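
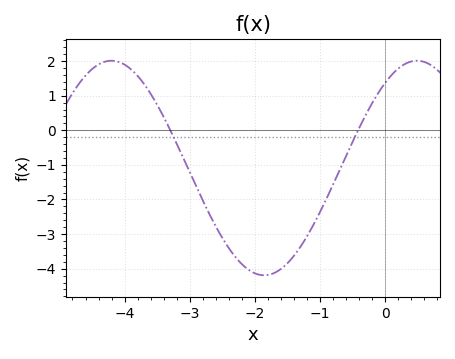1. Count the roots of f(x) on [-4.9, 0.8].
2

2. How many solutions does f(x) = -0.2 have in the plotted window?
2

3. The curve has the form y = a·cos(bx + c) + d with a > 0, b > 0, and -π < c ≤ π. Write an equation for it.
y = 3.1cos(1.34x - 0.652) - 1.09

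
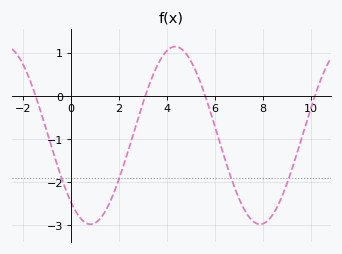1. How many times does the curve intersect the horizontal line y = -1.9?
4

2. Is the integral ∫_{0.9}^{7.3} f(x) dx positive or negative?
negative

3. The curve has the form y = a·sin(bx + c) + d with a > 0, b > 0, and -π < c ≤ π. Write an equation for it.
y = 2.06sin(0.89x - 2.3) - 0.92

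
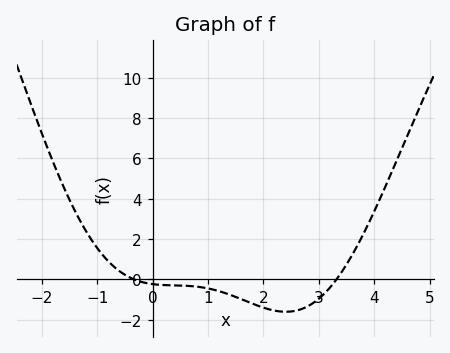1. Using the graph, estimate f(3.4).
0.4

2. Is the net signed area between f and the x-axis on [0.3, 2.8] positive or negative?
negative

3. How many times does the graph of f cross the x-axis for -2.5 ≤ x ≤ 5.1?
2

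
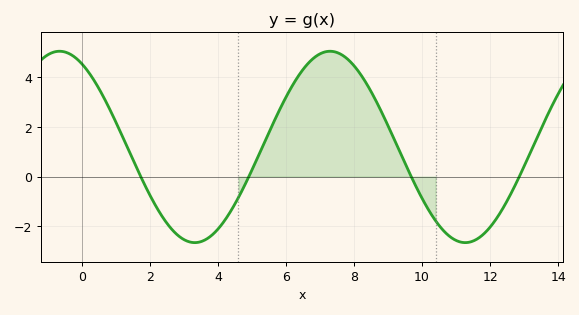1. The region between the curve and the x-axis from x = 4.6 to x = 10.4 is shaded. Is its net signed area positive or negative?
positive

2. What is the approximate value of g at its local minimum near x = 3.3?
-2.65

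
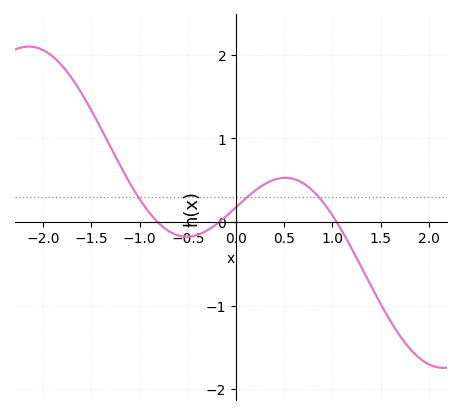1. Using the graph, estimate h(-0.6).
-0.2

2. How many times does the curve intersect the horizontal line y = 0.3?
3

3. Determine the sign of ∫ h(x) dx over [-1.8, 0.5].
positive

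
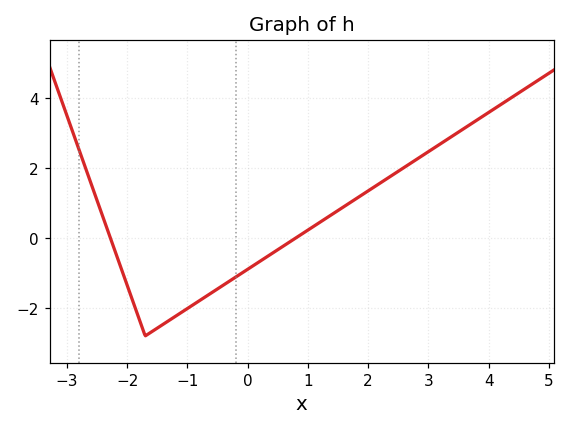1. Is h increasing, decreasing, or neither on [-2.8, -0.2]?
neither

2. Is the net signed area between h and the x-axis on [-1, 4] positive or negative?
positive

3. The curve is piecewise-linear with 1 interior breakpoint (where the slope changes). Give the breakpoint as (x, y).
(-1.7, -2.8)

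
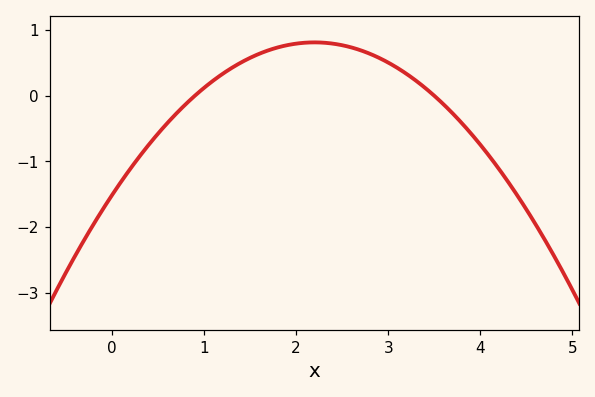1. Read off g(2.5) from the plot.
0.8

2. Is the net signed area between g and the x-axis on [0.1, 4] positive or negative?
positive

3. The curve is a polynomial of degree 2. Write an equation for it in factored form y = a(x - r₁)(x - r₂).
y = -0.48(x - 0.9)(x - 3.5)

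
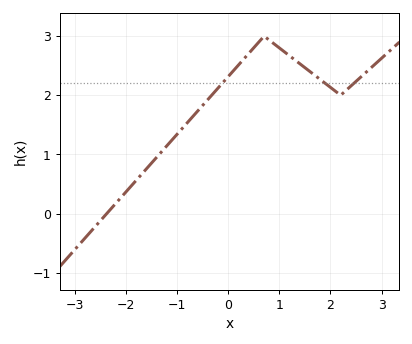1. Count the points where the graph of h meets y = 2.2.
3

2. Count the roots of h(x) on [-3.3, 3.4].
1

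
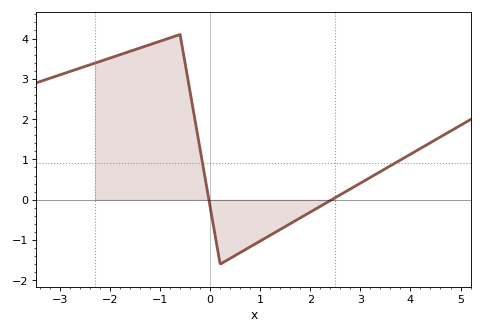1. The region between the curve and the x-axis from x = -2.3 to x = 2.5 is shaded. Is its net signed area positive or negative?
positive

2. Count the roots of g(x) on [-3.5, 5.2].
2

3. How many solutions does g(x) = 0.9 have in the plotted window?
2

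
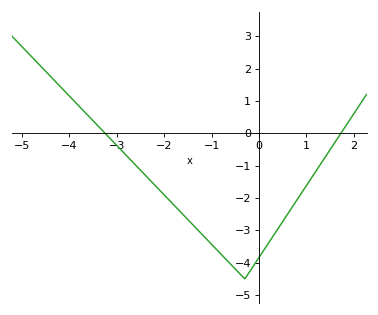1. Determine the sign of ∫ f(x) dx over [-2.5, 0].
negative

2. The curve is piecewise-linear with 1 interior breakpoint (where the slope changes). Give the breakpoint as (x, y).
(-0.3, -4.5)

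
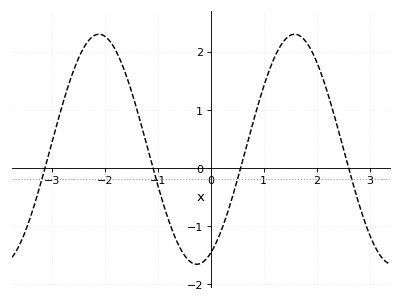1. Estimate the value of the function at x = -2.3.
2.2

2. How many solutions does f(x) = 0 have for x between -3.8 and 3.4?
4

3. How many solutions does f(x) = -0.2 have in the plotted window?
4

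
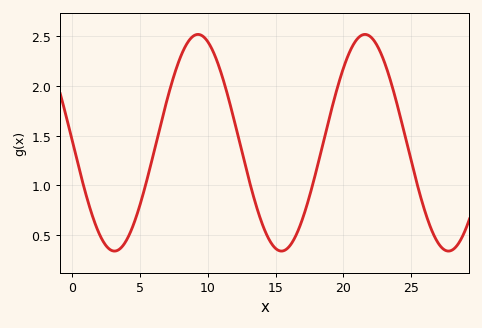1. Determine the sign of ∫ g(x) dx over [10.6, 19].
positive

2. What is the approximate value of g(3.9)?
0.45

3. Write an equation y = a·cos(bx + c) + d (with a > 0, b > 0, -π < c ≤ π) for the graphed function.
y = 1.09cos(0.51x + 1.6) + 1.43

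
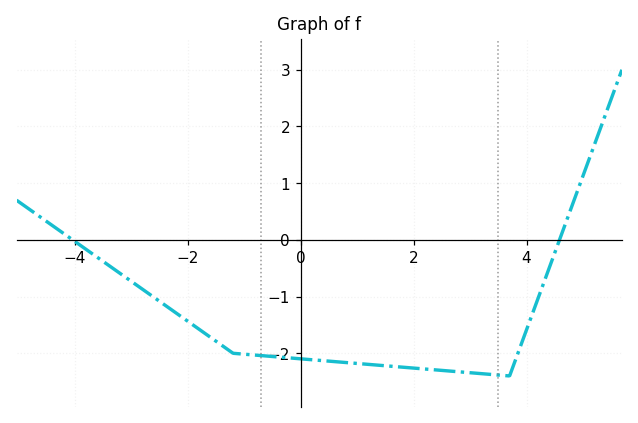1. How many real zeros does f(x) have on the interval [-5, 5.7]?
2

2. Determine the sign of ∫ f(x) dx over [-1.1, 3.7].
negative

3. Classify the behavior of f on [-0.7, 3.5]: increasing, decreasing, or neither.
decreasing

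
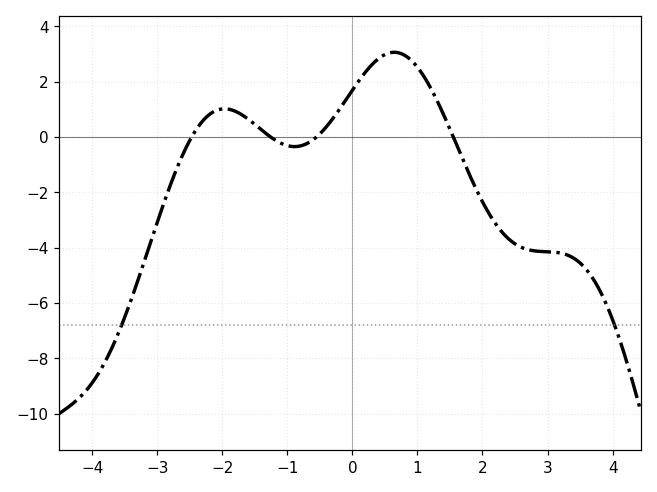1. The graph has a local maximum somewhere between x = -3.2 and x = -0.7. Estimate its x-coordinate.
-1.96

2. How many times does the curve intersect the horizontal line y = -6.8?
2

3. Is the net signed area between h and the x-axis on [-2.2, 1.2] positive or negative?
positive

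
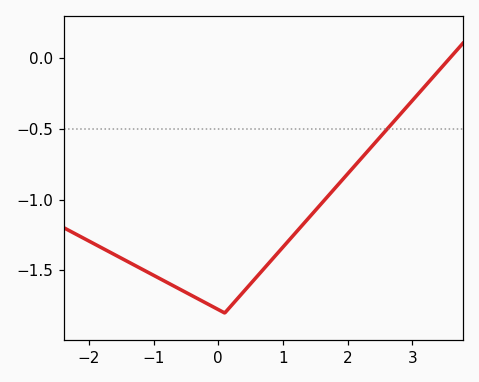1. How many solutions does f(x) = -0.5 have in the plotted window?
1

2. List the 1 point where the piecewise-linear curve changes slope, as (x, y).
(0.1, -1.8)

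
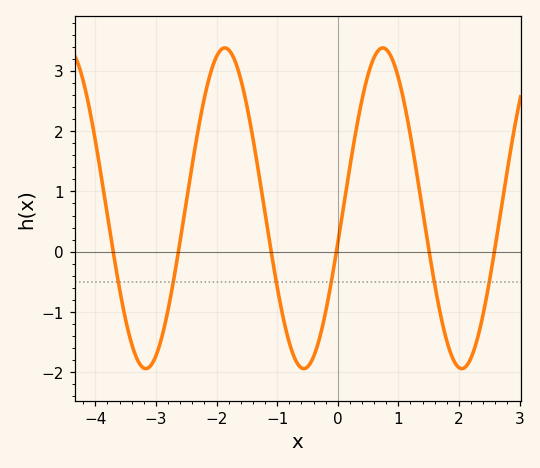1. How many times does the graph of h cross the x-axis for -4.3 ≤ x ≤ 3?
6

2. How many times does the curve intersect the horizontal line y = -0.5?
6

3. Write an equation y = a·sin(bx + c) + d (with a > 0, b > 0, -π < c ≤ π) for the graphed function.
y = 2.66sin(2.41x - 0.22) + 0.72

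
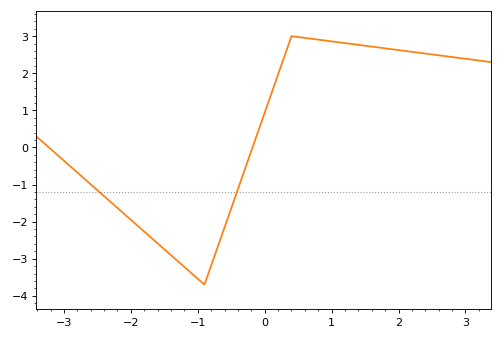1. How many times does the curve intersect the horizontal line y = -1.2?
2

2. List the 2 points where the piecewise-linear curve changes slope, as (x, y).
(-0.9, -3.7); (0.4, 3)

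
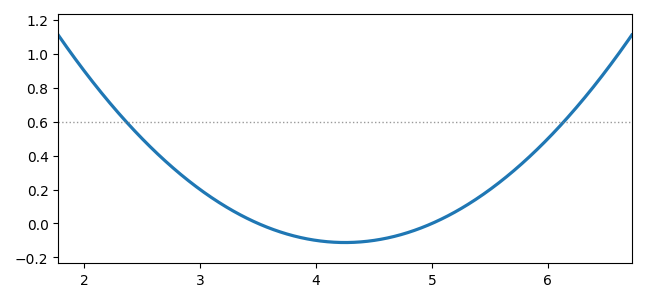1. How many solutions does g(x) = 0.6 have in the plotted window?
2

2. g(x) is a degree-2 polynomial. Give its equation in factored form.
y = 0.2(x - 3.5)(x - 5)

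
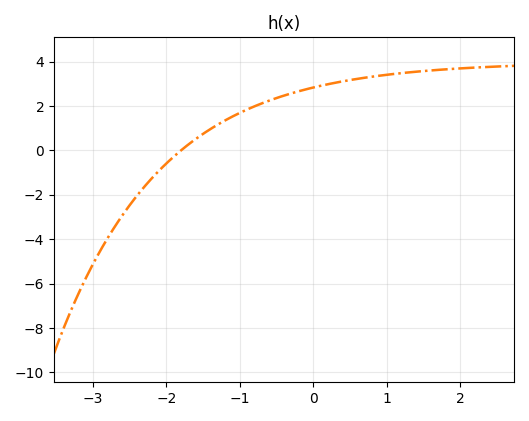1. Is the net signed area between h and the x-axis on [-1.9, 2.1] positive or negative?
positive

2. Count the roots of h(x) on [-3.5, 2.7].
1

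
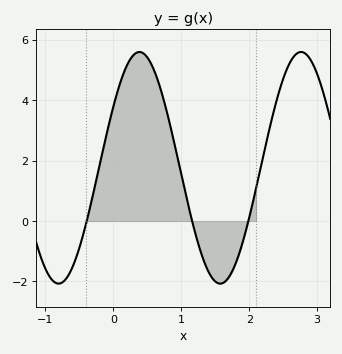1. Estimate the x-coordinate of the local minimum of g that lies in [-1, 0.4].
-0.806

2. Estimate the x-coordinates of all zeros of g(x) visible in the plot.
-0.393, 1.16, 1.99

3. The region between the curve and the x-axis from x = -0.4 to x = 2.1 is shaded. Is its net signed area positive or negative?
positive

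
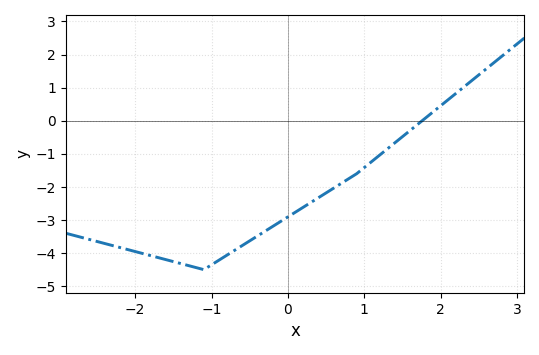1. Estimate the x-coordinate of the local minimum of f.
-1.1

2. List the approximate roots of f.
1.8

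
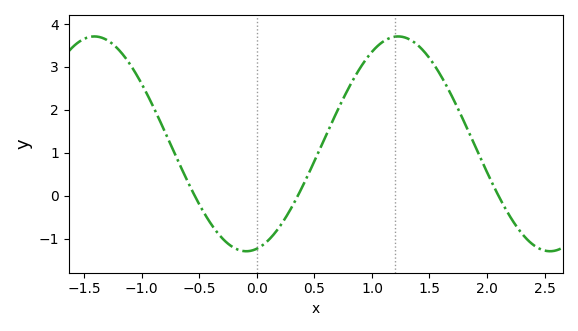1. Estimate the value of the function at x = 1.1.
3.6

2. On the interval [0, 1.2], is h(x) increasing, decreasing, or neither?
increasing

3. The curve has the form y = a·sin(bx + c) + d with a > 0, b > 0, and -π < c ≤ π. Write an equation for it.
y = 2.5sin(2.4x - 1.4) + 1.21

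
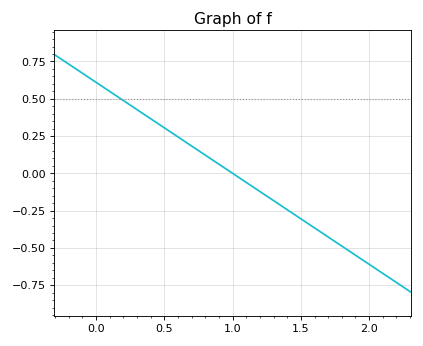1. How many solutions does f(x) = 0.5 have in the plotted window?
1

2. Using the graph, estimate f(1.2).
-0.122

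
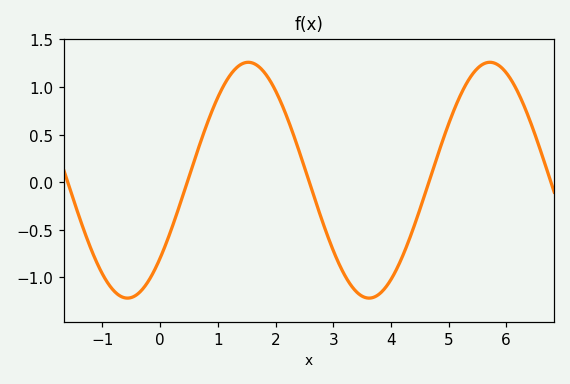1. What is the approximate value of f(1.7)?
1.22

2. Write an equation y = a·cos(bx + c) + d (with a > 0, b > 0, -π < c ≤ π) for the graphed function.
y = 1.24cos(1.5x - 2.29) + 0.02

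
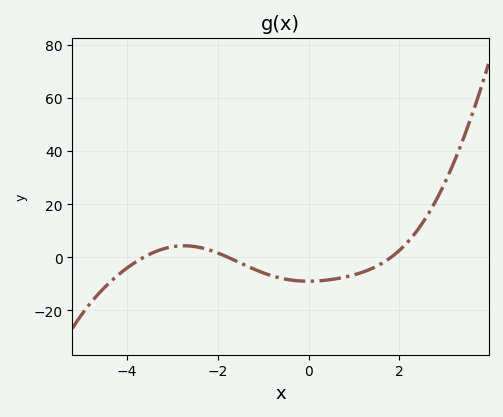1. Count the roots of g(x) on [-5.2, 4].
3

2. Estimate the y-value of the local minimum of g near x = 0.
-8.99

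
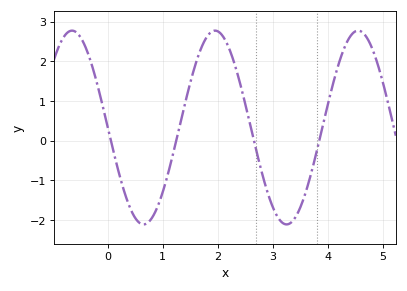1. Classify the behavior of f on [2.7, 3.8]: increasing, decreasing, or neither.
neither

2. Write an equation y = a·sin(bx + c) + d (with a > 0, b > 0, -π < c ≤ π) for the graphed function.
y = 2.44sin(2.42x + 3.13) + 0.33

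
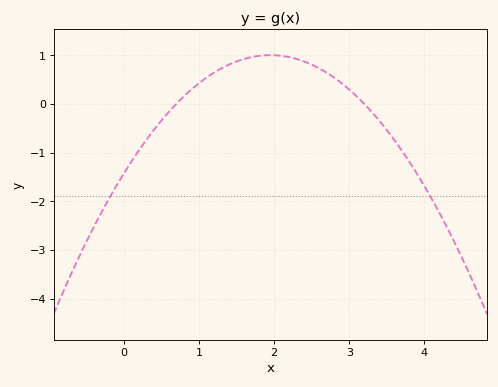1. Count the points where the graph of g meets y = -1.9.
2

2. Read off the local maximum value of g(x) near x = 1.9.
1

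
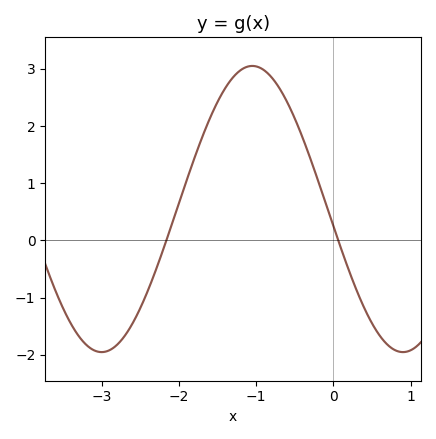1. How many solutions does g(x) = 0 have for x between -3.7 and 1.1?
2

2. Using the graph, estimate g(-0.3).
1.44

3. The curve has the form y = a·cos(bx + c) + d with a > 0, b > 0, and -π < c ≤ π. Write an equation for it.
y = 2.5cos(1.61x + 1.69) + 0.55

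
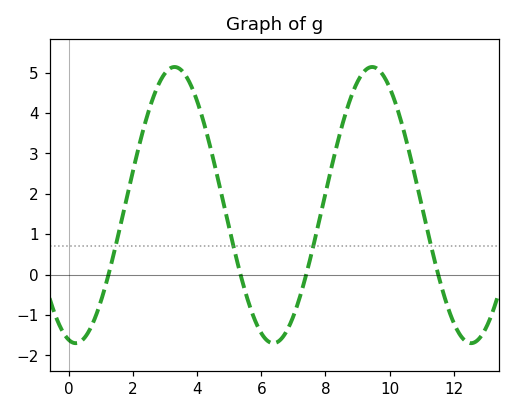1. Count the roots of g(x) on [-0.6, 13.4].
4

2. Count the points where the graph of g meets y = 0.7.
4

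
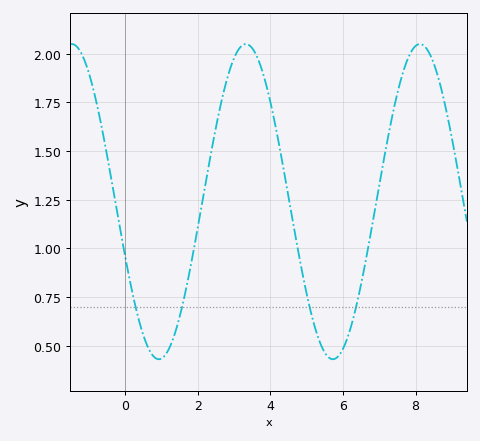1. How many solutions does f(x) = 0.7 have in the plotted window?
4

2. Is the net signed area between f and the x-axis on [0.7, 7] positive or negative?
positive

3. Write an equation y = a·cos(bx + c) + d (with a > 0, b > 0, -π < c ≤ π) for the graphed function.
y = 0.81cos(1.3x + 1.9) + 1.24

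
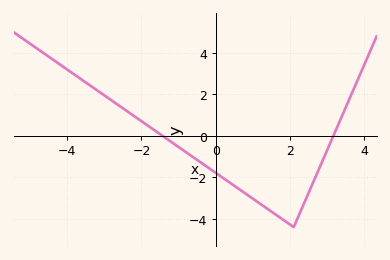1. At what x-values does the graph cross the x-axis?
-1.4, 3.2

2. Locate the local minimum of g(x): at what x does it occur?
2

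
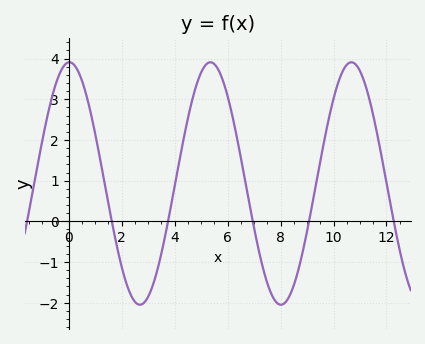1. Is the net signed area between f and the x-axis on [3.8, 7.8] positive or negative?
positive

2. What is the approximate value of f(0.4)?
3.6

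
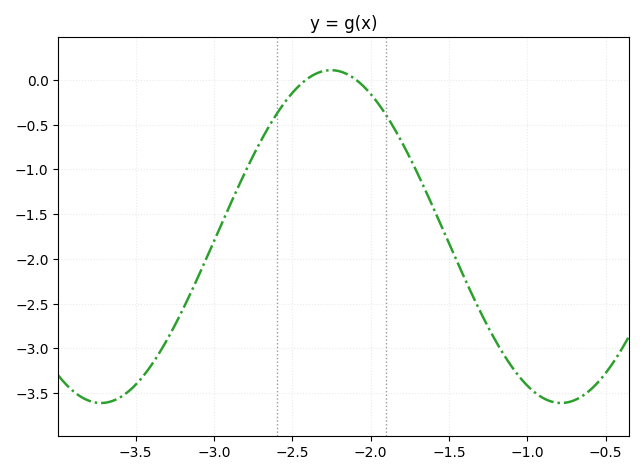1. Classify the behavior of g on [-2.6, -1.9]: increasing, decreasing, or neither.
neither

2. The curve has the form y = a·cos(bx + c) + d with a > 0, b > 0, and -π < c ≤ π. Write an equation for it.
y = 1.86cos(2.14x - 1.46) - 1.75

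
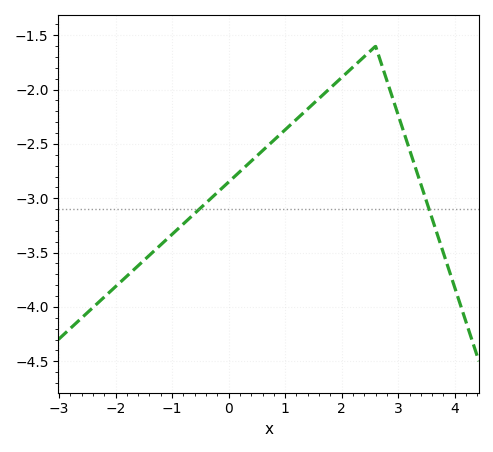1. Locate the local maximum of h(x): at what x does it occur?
2.6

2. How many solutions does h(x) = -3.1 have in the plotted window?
2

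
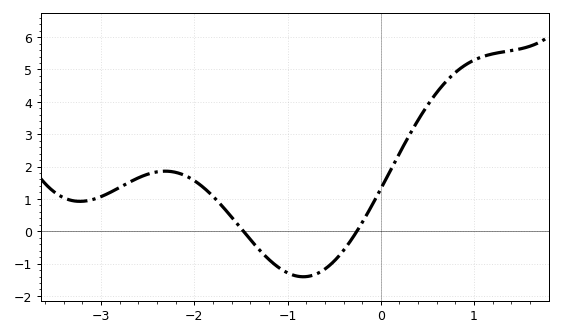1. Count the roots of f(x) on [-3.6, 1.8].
2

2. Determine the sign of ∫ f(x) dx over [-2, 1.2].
positive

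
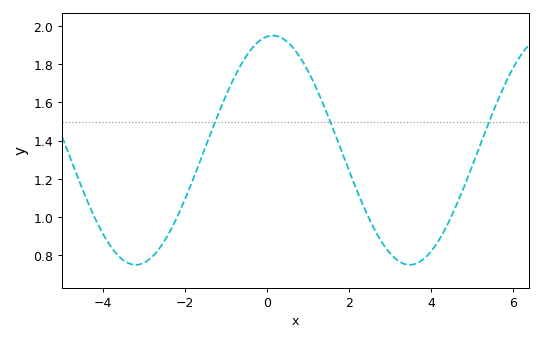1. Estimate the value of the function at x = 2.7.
0.904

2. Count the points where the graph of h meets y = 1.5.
3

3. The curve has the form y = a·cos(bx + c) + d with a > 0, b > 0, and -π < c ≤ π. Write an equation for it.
y = 0.6cos(0.94x - 0.13) + 1.35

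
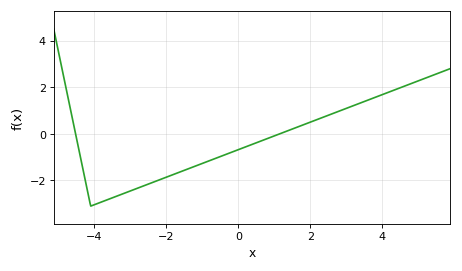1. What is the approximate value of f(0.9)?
-0.146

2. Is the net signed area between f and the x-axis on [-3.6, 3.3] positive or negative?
negative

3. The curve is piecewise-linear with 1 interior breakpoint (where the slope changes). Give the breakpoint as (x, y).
(-4.1, -3.1)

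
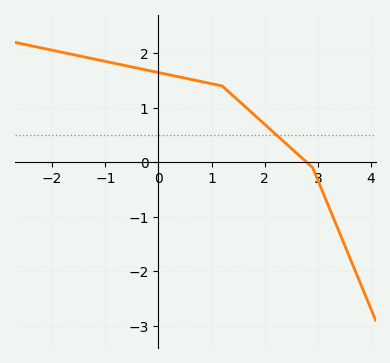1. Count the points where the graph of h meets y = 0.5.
1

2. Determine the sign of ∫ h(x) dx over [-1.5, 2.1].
positive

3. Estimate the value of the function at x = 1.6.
1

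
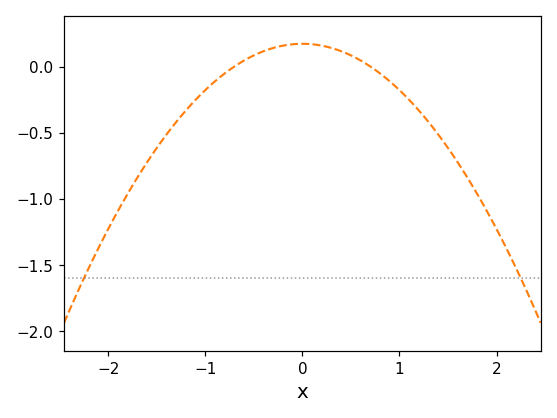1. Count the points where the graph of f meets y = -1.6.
2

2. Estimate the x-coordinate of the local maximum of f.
0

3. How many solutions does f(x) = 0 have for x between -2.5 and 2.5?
2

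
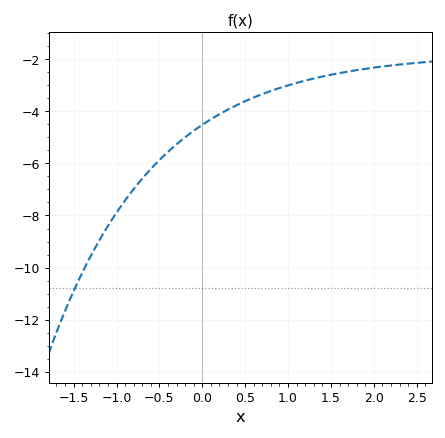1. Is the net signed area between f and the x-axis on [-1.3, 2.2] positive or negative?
negative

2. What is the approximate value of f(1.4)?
-2.67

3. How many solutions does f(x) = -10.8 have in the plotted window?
1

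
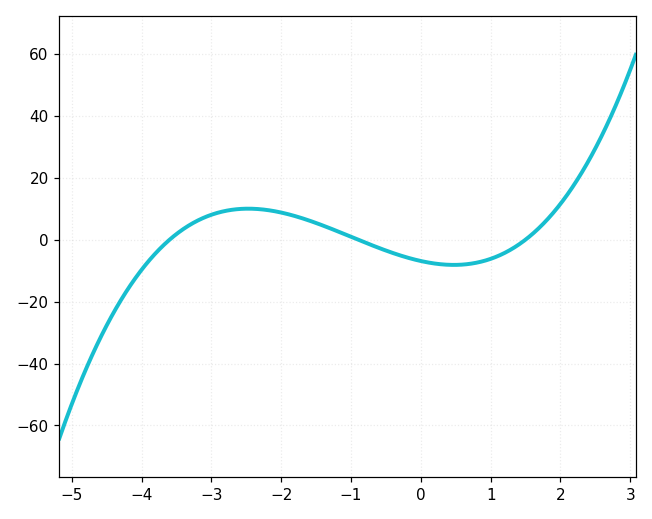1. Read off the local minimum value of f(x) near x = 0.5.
-8.16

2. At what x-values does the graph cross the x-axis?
-3.6, -0.9, 1.5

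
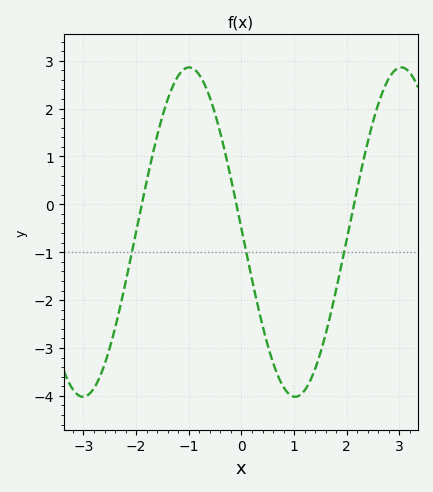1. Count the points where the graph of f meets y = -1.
3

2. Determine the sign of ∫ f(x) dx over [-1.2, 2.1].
negative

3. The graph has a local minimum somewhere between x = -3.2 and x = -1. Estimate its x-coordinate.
-3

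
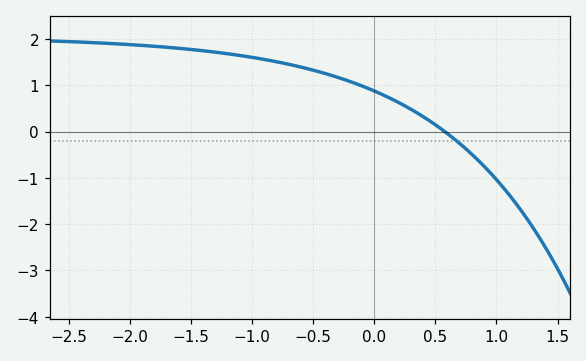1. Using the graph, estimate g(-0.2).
1.1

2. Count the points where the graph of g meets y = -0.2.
1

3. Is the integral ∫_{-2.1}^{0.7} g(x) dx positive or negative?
positive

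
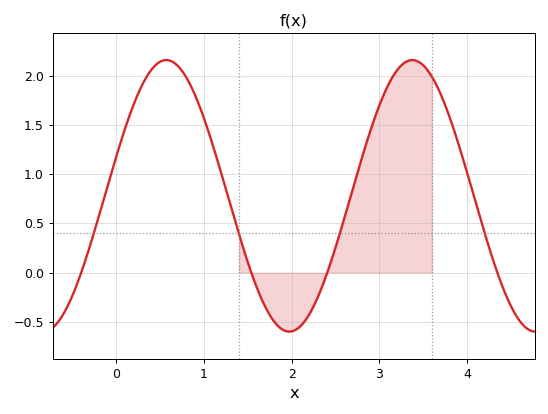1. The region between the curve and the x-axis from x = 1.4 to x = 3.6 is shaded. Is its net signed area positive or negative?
positive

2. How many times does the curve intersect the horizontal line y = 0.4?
4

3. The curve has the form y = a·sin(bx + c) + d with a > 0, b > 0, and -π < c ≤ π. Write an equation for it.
y = 1.38sin(2.2x + 0.29) + 0.78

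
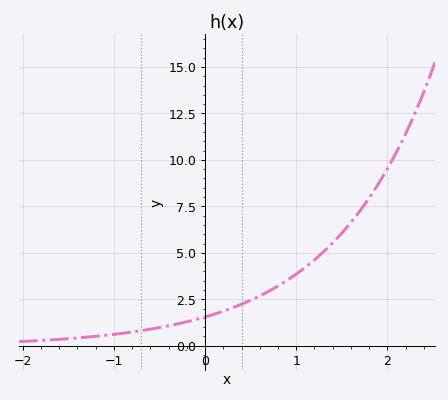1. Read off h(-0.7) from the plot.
0.8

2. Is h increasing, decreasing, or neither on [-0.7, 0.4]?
increasing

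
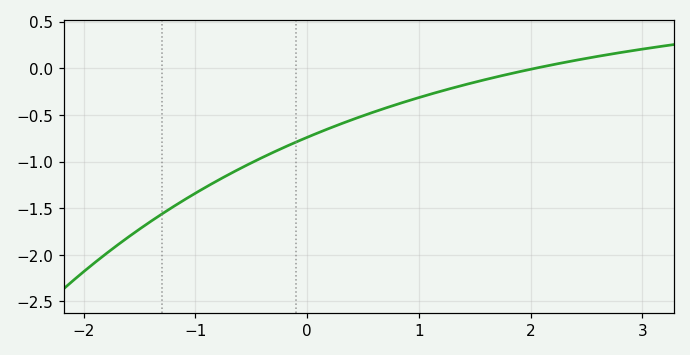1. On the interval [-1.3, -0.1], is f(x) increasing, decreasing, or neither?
increasing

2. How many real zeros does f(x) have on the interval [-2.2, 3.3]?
1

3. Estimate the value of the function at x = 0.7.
-0.45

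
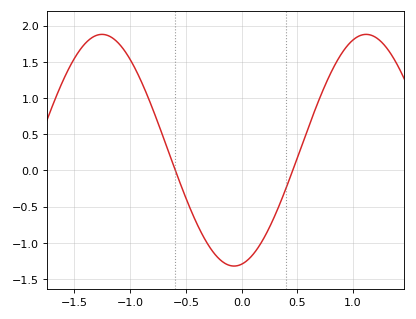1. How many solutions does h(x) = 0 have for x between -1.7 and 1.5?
2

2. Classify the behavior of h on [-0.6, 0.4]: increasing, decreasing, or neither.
neither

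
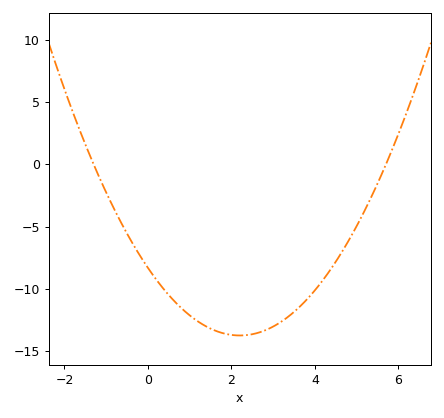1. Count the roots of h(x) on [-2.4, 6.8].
2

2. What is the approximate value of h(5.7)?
0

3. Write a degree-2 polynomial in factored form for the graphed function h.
y = 1.12(x + 1.3)(x - 5.7)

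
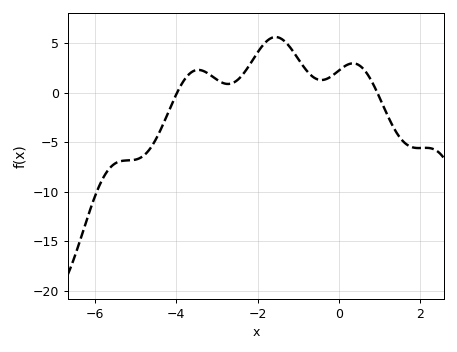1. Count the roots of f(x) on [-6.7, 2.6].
2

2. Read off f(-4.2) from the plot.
-2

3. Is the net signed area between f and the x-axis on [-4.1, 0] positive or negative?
positive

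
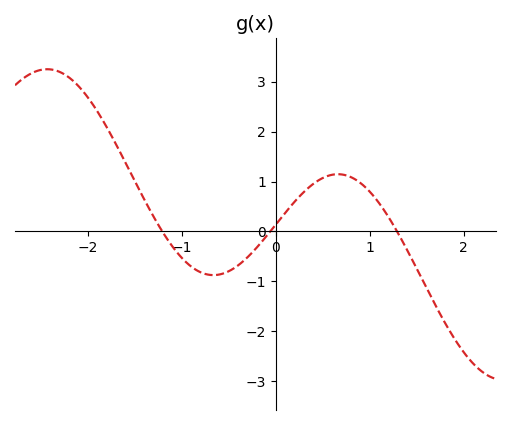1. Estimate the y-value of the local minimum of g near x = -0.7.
-0.9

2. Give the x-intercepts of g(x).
-1.2, -0.1, 1.3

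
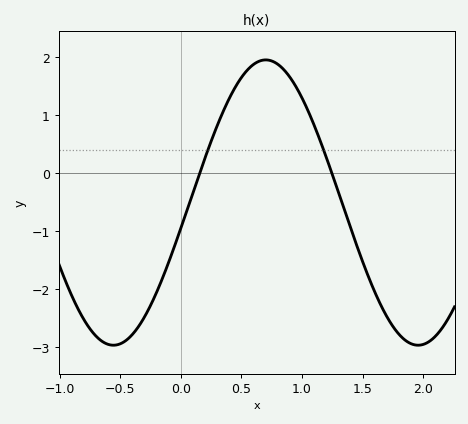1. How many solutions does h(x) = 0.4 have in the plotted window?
2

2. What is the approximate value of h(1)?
1.3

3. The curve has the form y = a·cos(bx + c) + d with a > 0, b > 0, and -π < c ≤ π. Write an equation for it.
y = 2.46cos(2.5x - 1.8) - 0.51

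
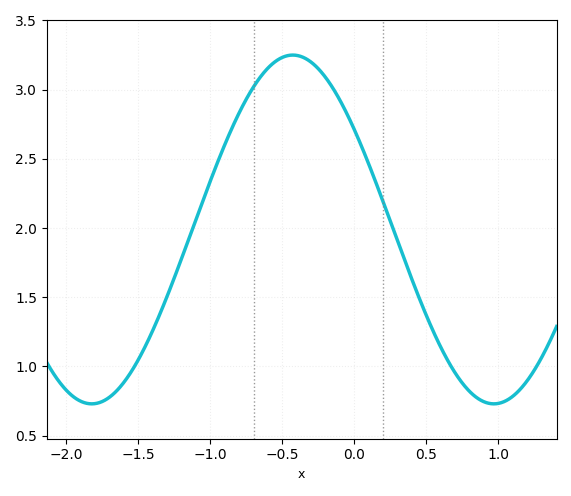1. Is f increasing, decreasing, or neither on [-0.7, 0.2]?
neither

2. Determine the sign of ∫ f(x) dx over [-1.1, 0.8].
positive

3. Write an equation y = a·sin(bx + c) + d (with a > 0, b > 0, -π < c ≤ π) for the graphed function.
y = 1.26sin(2.25x + 2.53) + 1.99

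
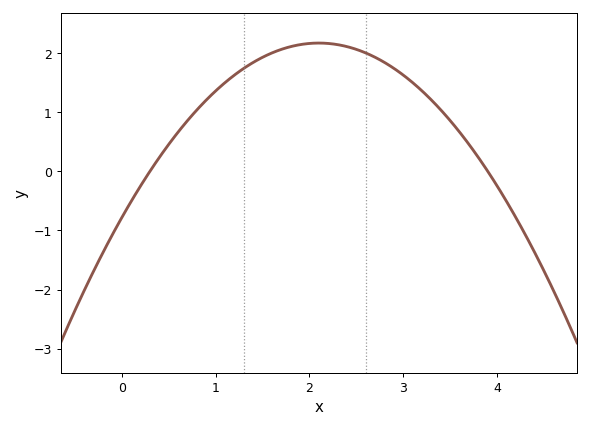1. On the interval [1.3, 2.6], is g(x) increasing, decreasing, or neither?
neither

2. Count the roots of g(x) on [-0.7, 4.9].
2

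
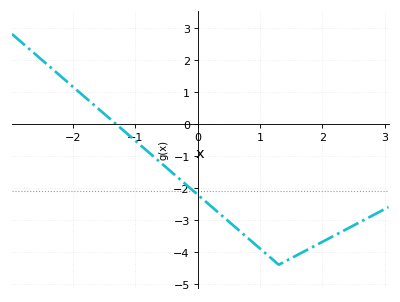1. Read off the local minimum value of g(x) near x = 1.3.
-4.4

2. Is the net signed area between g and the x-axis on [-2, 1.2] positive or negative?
negative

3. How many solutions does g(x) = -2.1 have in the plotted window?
1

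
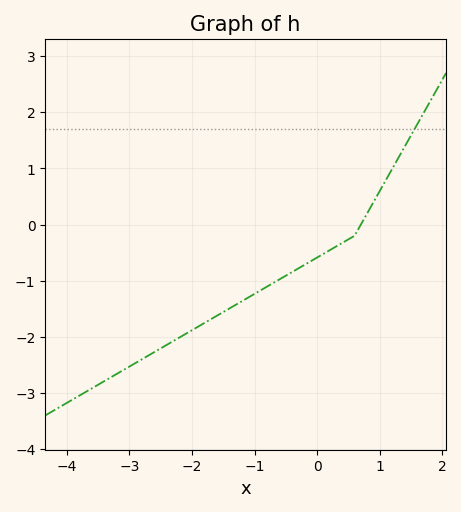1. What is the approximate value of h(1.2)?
1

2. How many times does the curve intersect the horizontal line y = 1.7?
1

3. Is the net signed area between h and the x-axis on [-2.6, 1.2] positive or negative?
negative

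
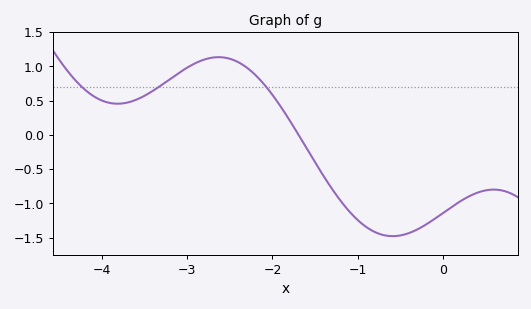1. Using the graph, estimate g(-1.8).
0.214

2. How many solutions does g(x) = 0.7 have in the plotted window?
3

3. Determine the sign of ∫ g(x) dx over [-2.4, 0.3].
negative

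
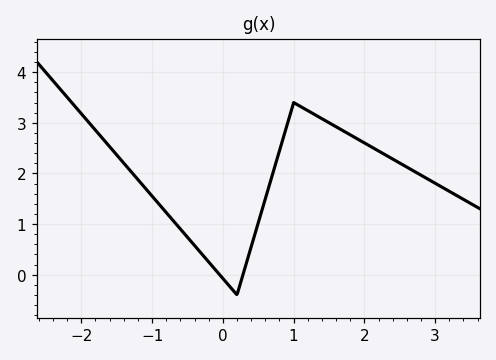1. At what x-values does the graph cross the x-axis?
0, 0.3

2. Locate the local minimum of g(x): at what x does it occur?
0.2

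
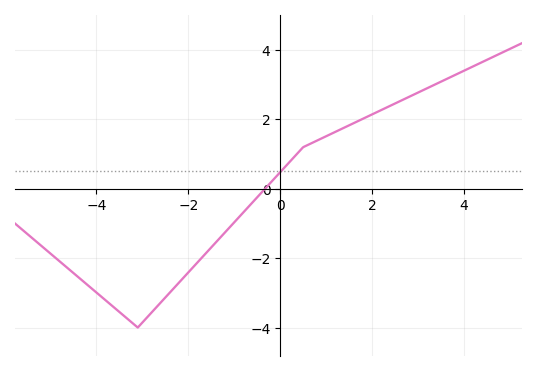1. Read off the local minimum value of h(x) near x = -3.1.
-4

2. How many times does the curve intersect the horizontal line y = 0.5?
1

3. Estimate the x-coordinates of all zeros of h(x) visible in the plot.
-0.331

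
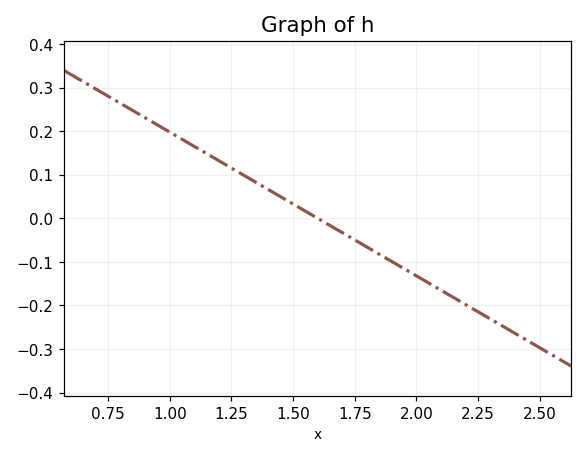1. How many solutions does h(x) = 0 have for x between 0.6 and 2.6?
1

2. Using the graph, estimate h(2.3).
-0.231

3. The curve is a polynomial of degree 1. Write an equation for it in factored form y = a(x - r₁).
y = -0.33(x - 1.6)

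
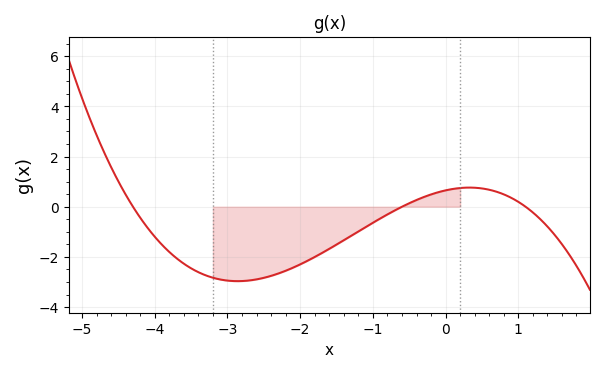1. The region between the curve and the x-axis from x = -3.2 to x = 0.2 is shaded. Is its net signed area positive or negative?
negative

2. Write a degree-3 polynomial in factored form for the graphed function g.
y = -0.23(x + 4.3)(x + 0.6)(x - 1.1)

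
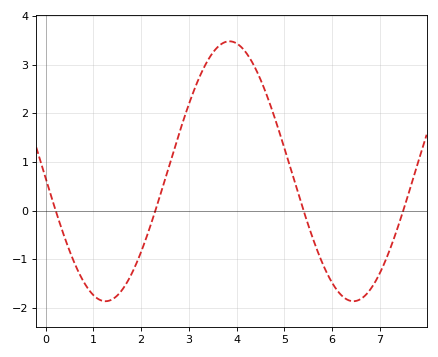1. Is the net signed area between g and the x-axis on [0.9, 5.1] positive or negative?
positive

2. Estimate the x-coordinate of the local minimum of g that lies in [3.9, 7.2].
6.45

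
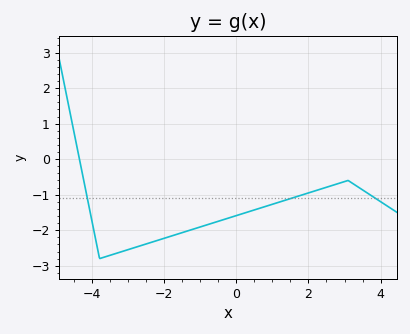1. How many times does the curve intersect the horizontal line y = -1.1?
3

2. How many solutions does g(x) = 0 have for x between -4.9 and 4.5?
1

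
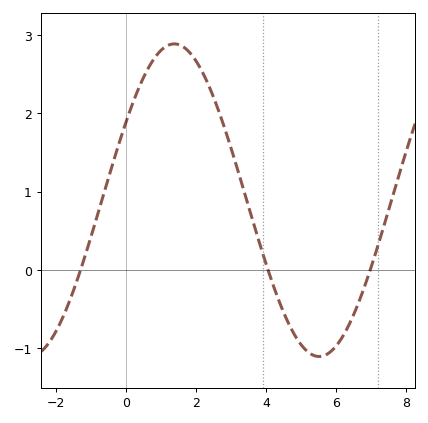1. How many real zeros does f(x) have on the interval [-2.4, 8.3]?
3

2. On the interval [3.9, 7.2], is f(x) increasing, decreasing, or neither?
neither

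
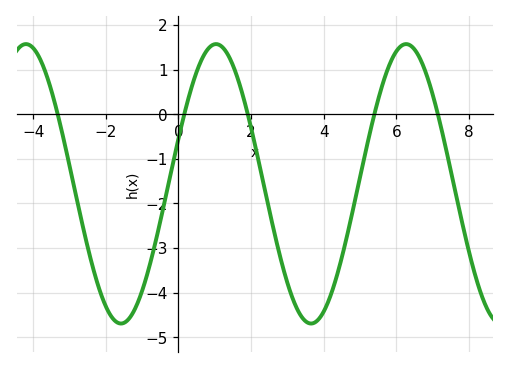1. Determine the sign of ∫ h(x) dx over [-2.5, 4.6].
negative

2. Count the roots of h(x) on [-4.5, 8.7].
5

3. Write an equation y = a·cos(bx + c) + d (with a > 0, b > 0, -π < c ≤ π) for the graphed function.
y = 3.13cos(1.2x - 1.24) - 1.56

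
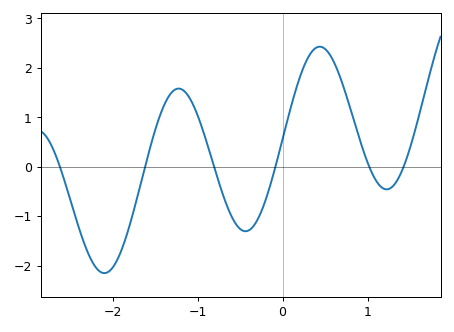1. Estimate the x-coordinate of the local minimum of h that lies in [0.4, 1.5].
1.22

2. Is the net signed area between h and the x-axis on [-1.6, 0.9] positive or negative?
positive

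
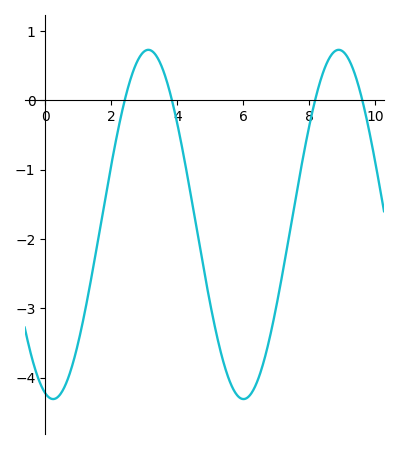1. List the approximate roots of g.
2.4, 3.8, 8.2, 9.6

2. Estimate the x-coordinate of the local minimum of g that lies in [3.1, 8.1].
6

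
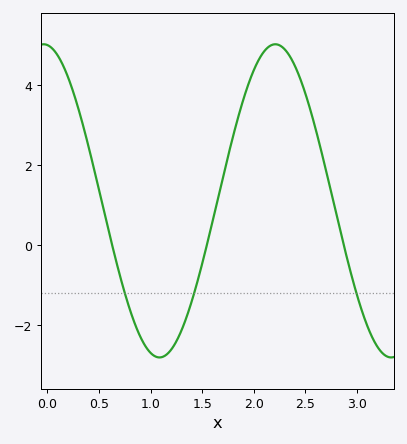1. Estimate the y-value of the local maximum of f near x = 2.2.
5.02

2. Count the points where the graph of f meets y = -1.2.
3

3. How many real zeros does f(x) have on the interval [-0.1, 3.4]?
3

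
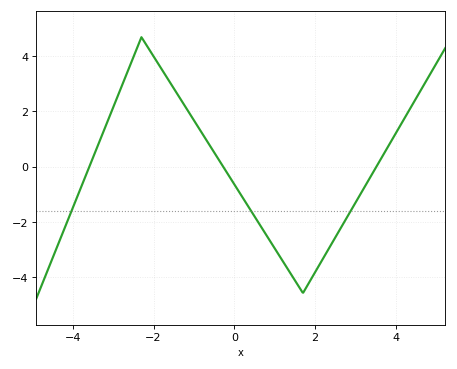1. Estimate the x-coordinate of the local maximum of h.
-2.3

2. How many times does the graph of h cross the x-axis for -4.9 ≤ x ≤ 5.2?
3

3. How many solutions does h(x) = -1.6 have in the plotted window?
3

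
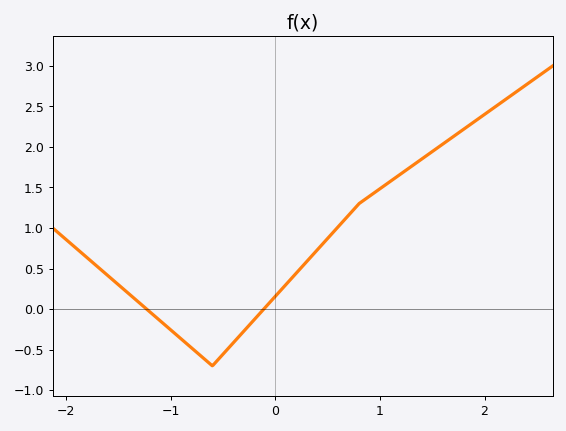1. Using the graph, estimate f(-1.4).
0.2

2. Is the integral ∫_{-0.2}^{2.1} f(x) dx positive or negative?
positive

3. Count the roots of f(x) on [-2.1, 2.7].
2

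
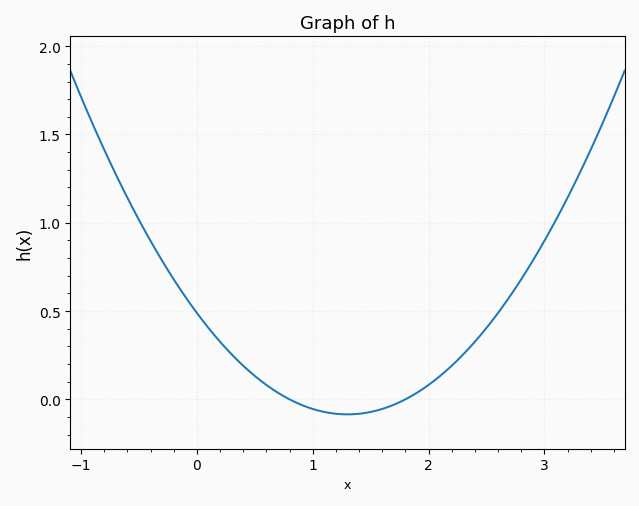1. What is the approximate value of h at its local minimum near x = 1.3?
-0.085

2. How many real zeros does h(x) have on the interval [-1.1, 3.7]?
2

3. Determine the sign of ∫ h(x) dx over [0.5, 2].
negative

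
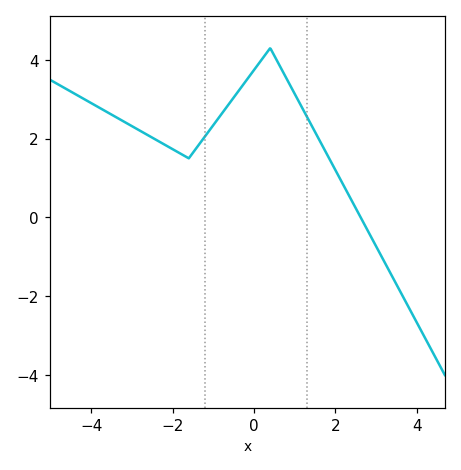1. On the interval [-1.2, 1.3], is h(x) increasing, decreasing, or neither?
neither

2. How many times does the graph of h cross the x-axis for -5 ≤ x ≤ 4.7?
1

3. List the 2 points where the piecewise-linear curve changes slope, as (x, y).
(-1.6, 1.5); (0.4, 4.3)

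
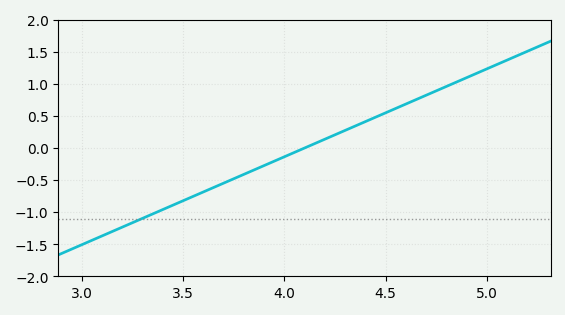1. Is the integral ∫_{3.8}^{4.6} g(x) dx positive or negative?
positive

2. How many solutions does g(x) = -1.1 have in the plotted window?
1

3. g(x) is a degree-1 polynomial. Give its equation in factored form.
y = 1.37(x - 4.1)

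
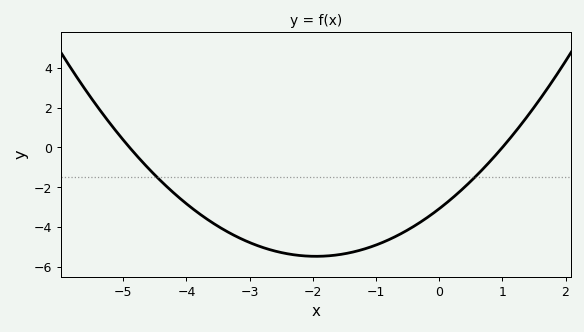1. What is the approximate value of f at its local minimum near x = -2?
-5.4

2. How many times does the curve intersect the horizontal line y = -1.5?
2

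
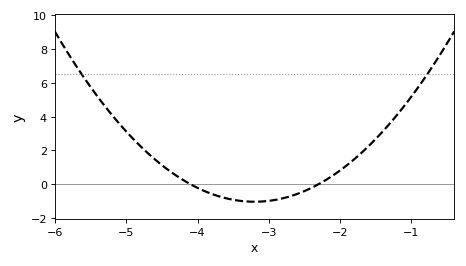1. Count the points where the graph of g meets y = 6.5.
2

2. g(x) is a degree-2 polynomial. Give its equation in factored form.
y = 1.28(x + 4.1)(x + 2.3)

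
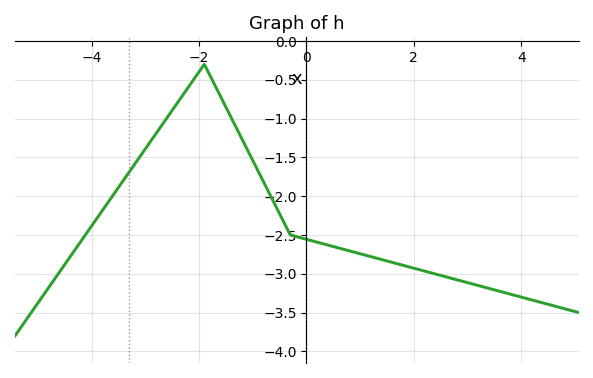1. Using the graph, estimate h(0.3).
-2.61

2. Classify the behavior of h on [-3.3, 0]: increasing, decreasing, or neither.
neither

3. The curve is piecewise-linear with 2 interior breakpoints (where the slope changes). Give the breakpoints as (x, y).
(-1.9, -0.3); (-0.3, -2.5)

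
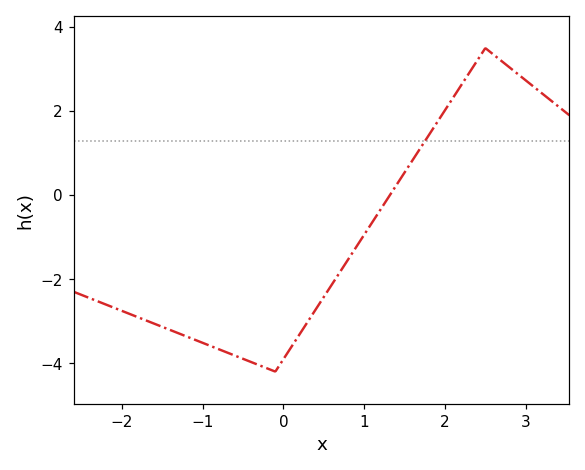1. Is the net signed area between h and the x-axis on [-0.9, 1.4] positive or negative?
negative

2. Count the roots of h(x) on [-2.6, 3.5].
1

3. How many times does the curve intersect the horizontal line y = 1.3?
1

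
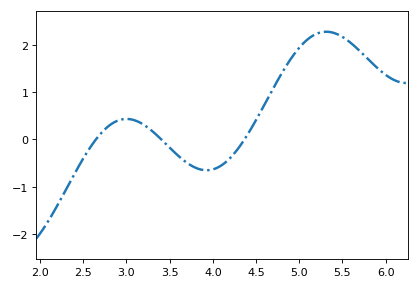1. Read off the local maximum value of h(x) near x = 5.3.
2.28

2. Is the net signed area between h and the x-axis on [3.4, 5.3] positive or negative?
positive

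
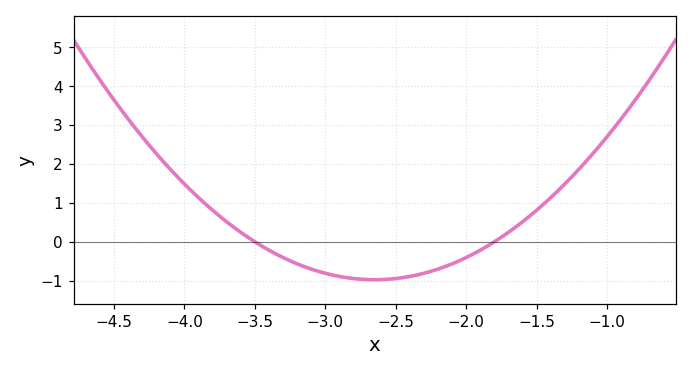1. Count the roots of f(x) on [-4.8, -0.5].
2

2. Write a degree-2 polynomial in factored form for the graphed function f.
y = 1.35(x + 3.5)(x + 1.8)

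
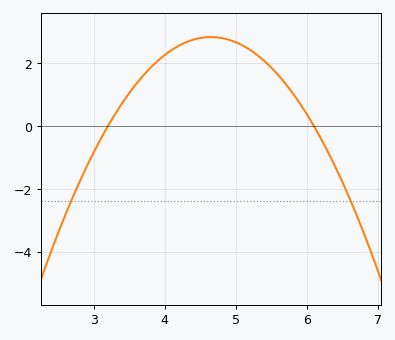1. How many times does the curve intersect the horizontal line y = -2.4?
2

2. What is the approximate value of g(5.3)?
2.27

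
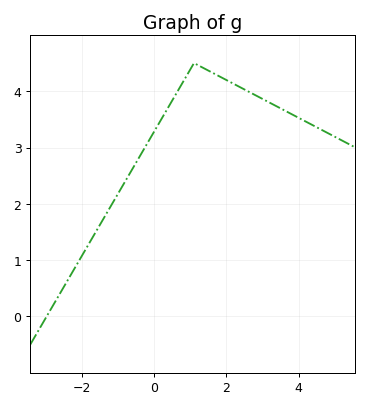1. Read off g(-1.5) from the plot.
1.64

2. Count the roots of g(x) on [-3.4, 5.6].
1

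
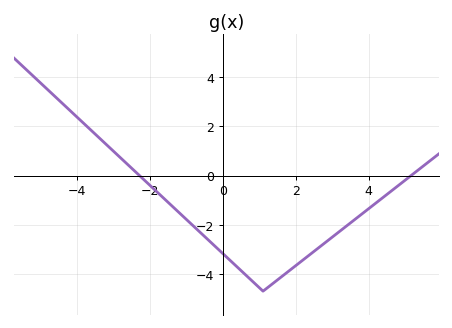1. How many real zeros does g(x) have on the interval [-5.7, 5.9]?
2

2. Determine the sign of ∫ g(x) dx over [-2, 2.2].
negative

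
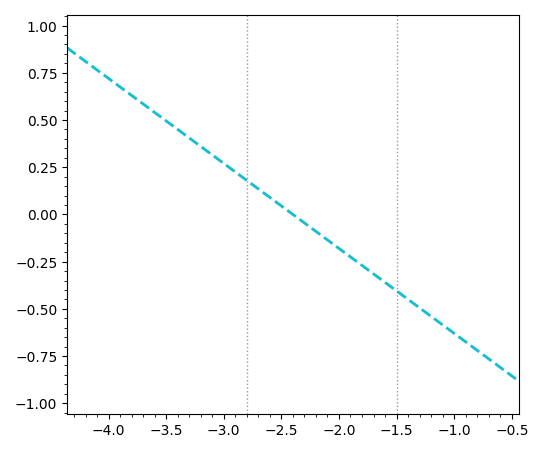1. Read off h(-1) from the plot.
-0.63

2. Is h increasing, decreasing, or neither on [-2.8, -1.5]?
decreasing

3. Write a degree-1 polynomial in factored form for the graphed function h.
y = -0.45(x + 2.4)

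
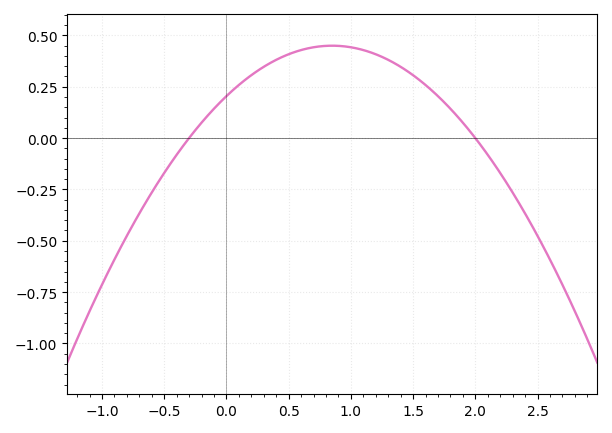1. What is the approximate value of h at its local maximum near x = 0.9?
0.44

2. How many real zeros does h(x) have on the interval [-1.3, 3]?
2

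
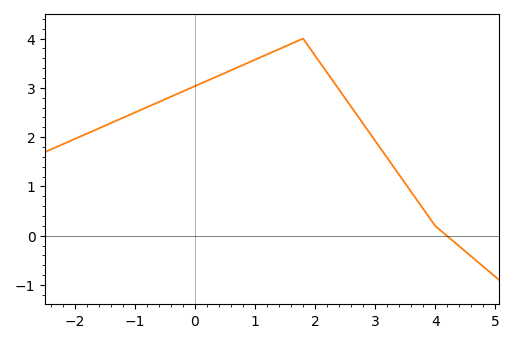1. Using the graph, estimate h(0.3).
3.2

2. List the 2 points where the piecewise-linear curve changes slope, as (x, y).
(1.8, 4); (4, 0.2)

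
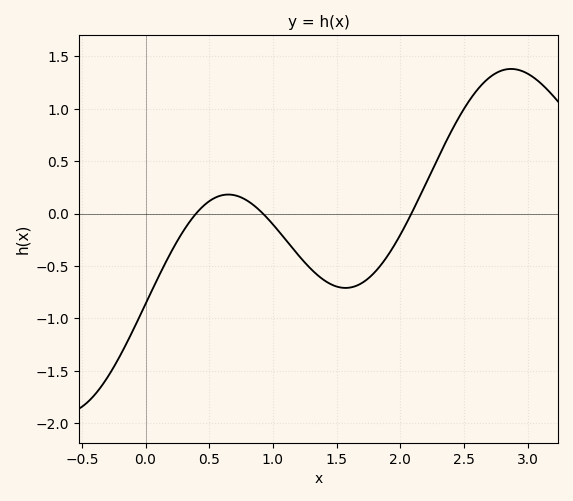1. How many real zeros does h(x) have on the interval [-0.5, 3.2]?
3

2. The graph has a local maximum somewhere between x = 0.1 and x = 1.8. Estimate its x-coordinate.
0.6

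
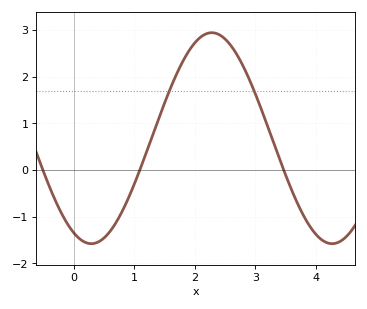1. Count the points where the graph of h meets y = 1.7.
2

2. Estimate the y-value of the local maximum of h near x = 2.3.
2.94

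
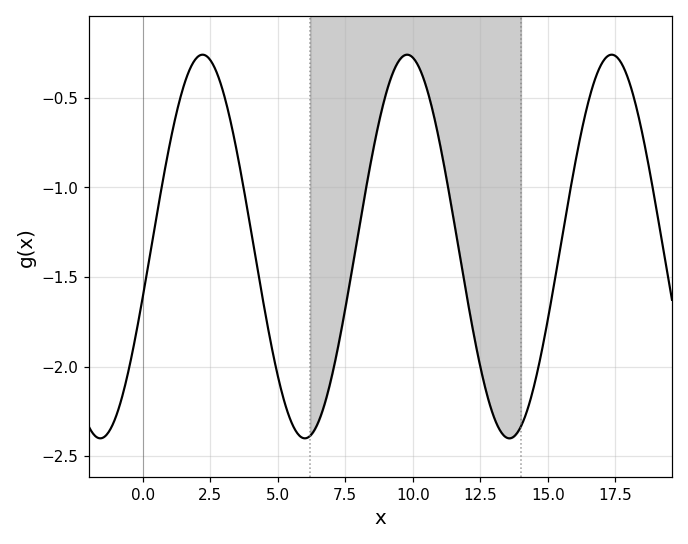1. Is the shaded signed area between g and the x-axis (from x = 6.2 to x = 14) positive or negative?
negative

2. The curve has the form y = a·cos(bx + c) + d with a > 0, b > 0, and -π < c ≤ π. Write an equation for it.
y = 1.07cos(0.83x - 1.84) - 1.33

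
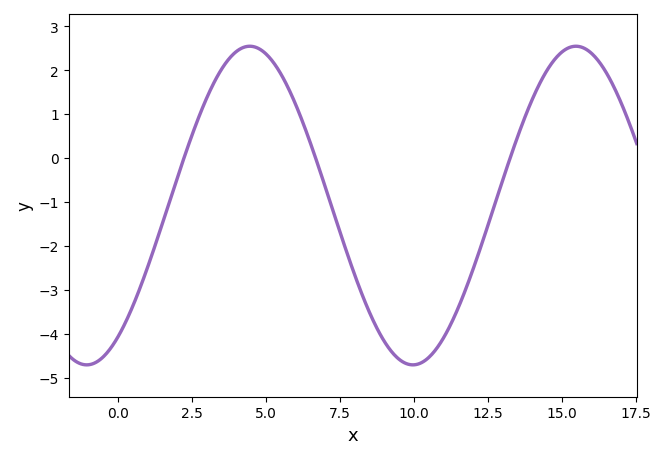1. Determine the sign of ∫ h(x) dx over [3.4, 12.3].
negative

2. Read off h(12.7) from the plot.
-1.13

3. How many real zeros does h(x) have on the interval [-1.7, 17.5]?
3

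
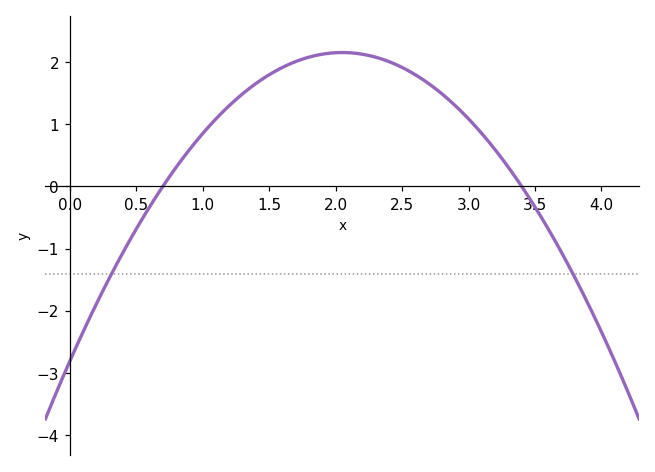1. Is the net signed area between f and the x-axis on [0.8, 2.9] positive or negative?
positive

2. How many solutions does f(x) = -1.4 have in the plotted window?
2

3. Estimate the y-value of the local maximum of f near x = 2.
2.15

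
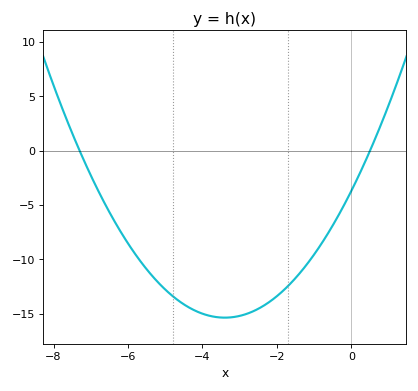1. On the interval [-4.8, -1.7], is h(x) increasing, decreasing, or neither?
neither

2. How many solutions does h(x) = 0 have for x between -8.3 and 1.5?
2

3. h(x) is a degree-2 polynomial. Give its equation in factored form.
y = 1.01(x + 7.3)(x - 0.5)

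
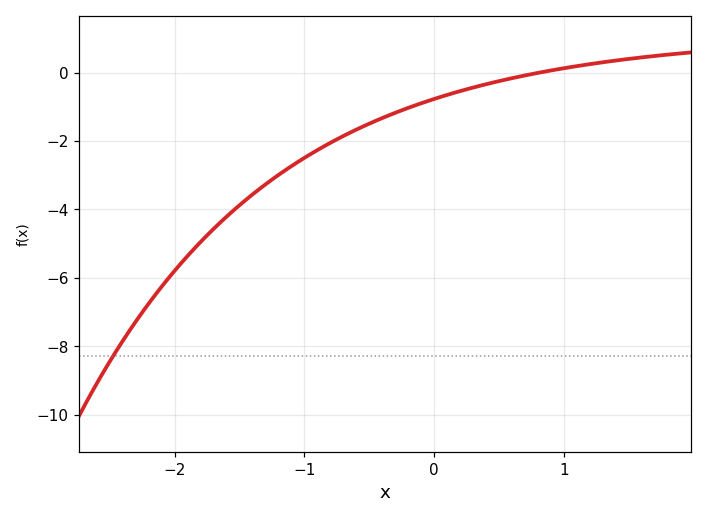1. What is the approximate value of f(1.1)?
0.2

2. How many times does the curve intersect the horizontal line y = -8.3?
1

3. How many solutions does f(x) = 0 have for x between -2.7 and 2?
1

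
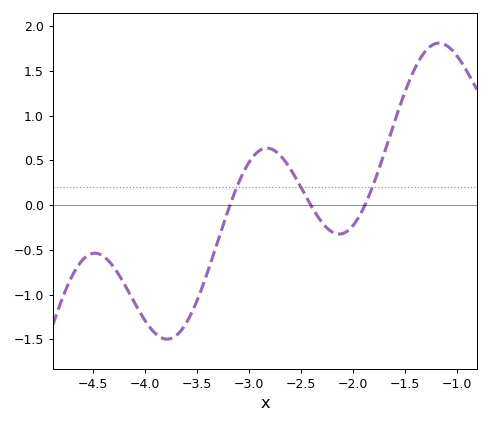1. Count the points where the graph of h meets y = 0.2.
3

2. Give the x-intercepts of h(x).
-3.2, -2.4, -1.9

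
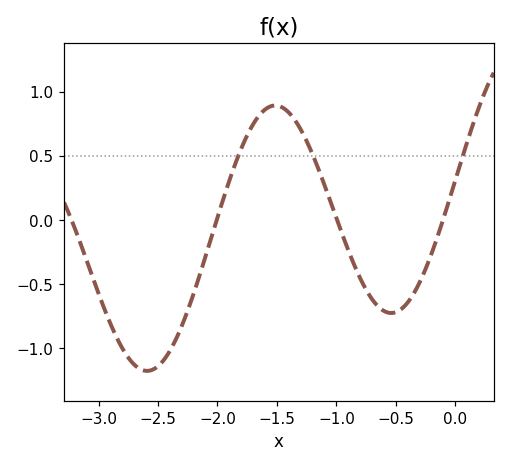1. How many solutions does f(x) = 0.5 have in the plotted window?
3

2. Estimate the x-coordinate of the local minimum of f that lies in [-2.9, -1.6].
-2.59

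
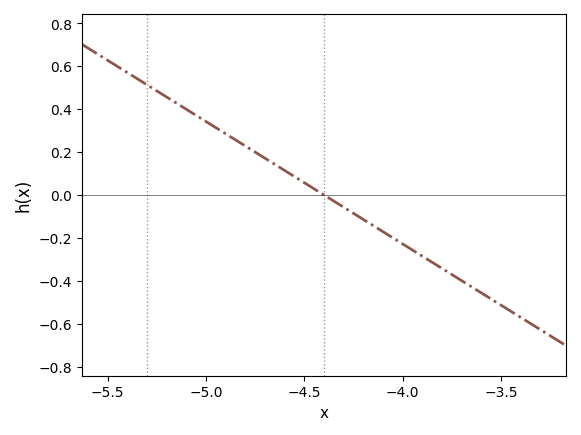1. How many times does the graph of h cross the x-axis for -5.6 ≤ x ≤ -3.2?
1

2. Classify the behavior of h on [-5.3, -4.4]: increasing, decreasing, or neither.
decreasing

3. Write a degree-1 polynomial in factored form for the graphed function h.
y = -0.57(x + 4.4)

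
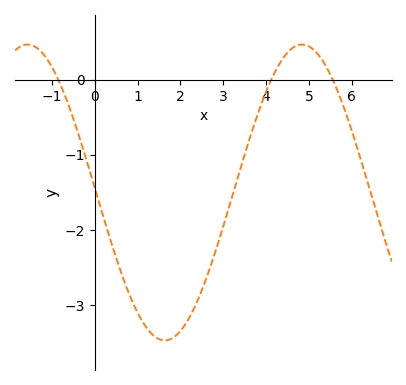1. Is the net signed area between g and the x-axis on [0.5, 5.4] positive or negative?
negative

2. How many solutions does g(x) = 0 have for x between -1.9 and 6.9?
3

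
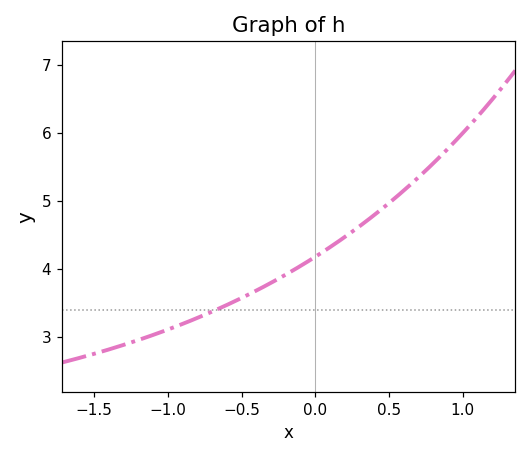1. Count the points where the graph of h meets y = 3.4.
1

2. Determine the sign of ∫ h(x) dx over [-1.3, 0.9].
positive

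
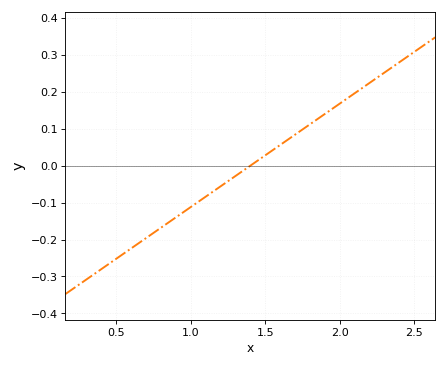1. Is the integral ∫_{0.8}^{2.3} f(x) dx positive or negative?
positive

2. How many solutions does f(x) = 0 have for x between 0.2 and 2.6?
1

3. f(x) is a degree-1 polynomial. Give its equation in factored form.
y = 0.28(x - 1.4)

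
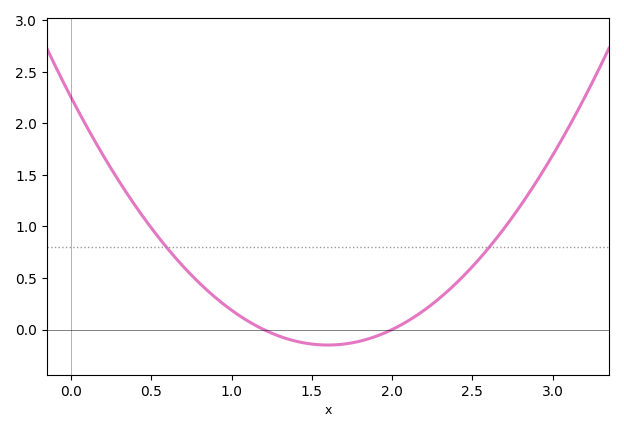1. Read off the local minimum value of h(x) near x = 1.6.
-0.15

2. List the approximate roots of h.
1.2, 2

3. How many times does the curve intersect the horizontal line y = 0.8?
2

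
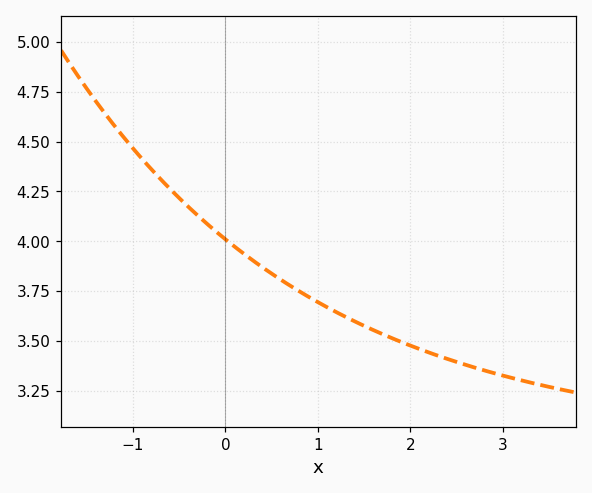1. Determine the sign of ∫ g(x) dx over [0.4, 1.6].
positive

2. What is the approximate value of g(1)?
3.69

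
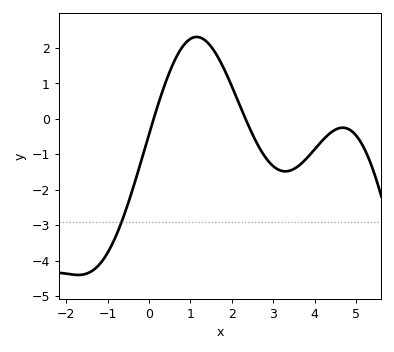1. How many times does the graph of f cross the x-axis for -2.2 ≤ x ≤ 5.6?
2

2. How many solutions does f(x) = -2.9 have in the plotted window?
1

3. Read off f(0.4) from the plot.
1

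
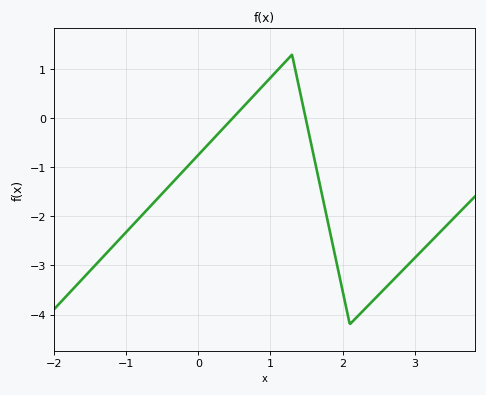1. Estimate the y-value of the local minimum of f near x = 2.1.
-4.2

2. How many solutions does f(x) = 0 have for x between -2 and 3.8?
2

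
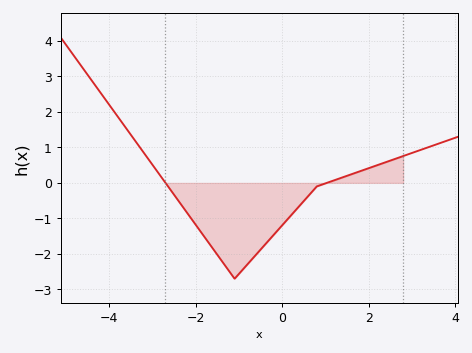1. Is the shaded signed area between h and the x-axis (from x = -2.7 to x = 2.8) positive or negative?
negative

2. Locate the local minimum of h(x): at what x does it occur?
-1.2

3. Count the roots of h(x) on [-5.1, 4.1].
2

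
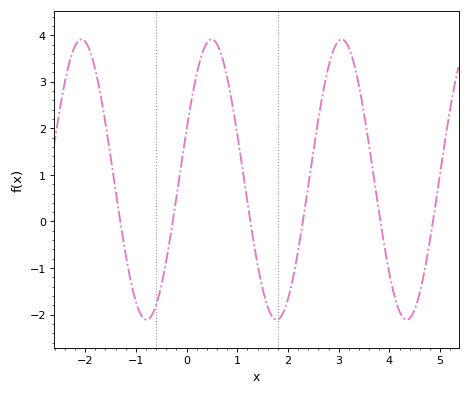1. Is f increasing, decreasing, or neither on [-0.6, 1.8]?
neither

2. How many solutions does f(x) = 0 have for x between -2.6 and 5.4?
6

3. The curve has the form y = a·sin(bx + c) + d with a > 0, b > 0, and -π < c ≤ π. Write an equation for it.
y = 3.01sin(2.5x + 0.36) + 0.9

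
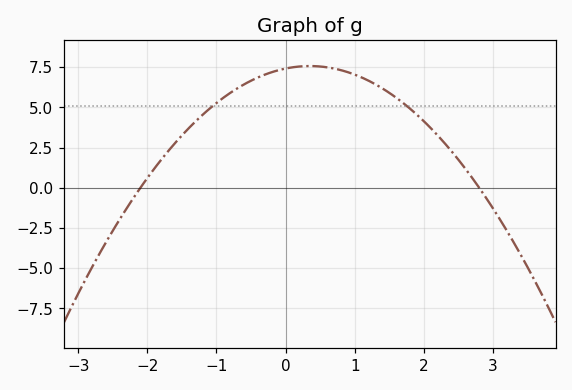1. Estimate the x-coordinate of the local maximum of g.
0.35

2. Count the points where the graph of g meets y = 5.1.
2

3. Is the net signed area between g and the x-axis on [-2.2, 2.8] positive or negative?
positive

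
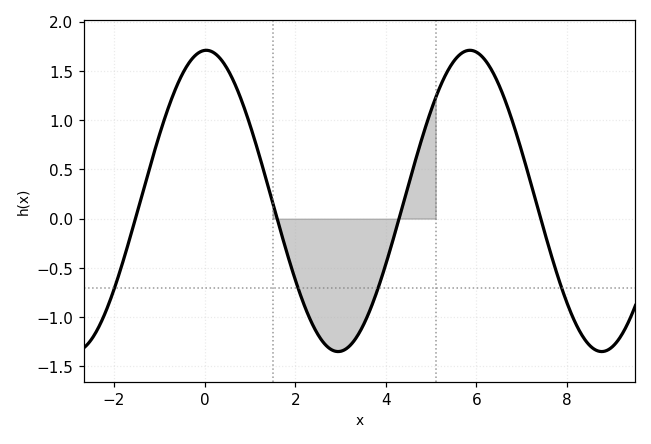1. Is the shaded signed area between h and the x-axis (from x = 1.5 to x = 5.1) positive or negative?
negative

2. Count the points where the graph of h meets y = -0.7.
4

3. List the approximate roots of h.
-1.6, 1.6, 4.2, 7.4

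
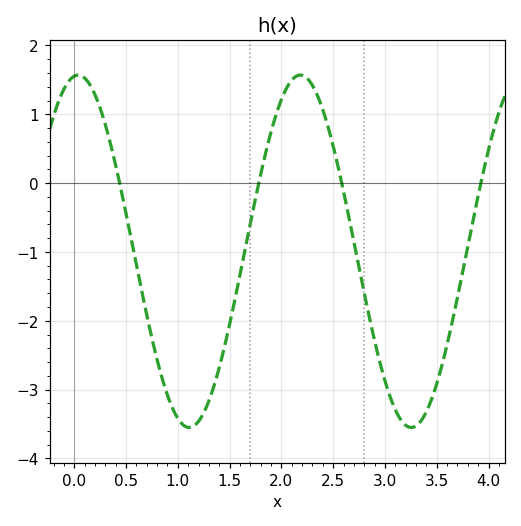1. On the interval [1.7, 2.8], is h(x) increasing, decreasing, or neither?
neither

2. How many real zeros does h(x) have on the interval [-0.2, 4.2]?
4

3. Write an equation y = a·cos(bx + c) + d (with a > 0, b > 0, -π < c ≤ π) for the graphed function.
y = 2.56cos(2.93x - 0.11) - 0.99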